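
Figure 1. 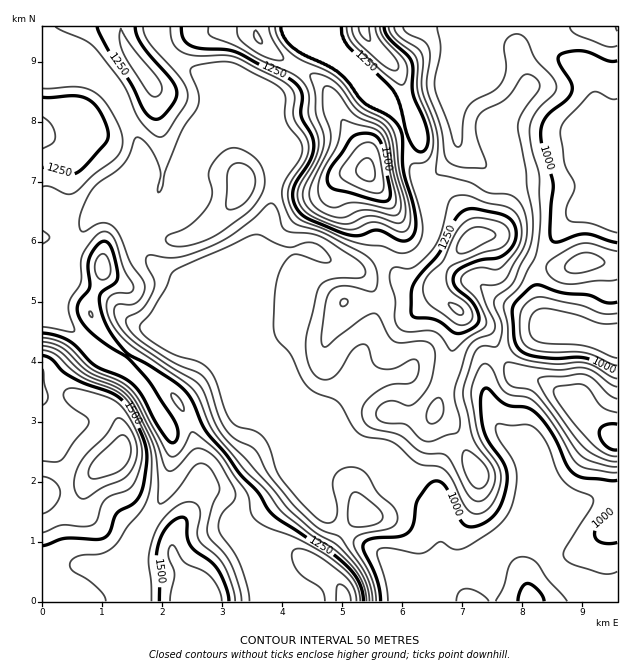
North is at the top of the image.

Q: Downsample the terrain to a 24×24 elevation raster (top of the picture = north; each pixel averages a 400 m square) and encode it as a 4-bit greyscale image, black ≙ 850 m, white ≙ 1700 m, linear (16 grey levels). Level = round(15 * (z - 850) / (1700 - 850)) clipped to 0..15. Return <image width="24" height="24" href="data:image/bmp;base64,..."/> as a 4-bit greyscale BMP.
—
<image width="24" height="24" href="data:image/bmp;base64,Qk2WAQAAAAAAAHYAAAAoAAAAGAAAABgAAAABAAQAAAAAACABAAATCwAAEwsAABAAAAAAAAAAAAAAABEREQAiIiIAMzMzAERERABVVVUAZmZmAHd3dwCIiIgAmZmZAKqqqgC7u7sAzMzMAN3d3QDu7u4A////ALuqvNyYiaYiIiIyEbuqvMuYmYQiIiIiIru6vLmIh1MiIiIiI93Lq7mHZEVDIzIiI93cqqmGQ0QzJEIiIt3uualkMzMzNVIiNM3uqIdTMzM0VTIjV8zdh3UzMzRWZSIkZ8zKeGQzM0RVZTNGdsqHdkMzNEREZTVVVKd3UzMzRVRVZkQiIWd1MzMzRWVmeGMQEWd1QzMzRWZniFMiI2aGUzMzREVnhmU0RGaGVUMzREVmeIZDRGVlVWVEVneHaJdCImZVVVZleqqnZ3ZCEWZVVVZles22VVVCEYd1VVVlWc2nVFVCEYh2ZlVVWLuXVFUyEYd2d1VVaah3REVCIWZmh1VVeYd3QzRDImZodmZoiHiXQzRDI2Z4ZoiZd3l1QzQzNA=="/>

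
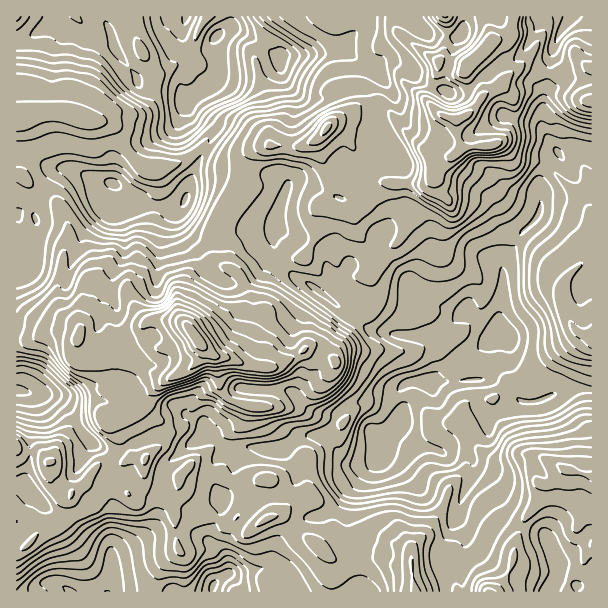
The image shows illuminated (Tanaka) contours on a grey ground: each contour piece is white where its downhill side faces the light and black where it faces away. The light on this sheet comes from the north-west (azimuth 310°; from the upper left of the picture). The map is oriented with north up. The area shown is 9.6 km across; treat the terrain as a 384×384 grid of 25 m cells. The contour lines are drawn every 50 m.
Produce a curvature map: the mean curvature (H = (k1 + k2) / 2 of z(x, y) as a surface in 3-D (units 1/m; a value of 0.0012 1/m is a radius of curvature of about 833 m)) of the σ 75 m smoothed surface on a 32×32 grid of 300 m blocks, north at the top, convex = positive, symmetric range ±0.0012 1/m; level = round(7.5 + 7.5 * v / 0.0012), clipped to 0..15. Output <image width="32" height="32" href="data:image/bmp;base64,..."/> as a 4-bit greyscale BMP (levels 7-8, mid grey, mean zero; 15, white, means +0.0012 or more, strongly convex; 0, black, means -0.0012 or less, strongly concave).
<image width="32" height="32" href="data:image/bmp;base64,Qk12AgAAAAAAAHYAAAAoAAAAIAAAACAAAAABAAQAAAAAAAACAAATCwAAEwsAABAAAAAAAAAAAAAAABEREQAiIiIAMzMzAERERABVVVUAZmZmAHd3dwCIiIgAmZmZAKqqqgC7u7sAzMzMAN3d3QDu7u4A////AEEnhIlaAVuWiXZqw2i3k4aVaYOJv2NHNZqHi6N1TKZK6ohRZ712p2nJZ4zFh26BeHzYQlOXar5niHiauDhpcZmTetnXp4WX2Giaumsqhtd3JMtnxplmdmfIJHcqh4Wahi2Ut1ltWH3WpGNGmrRzuMtv04evOZd0KNdlRnJGjN2qicMKRKM2ZVQlsmd4eiynhlOE/aioJIhnlfJim6dGZYtCM7Z6Akv/95U6dqW5tDE3MiaIWvcaABGvdjIzU2moQzOvqIV/nO/4b7aJhYqXhmfYu4dZV/t4mtzZu5x1ZHmsm45np3+1aHW6cxRmqTNVyqmrdKzfh3ipoyqYiThmZ9ZoeoXAioN7txOJpGd3dKq0Qomm1Yols1FYiZJ5mXOqp2TFuYdni4V8tlioapVEqop1t4i3eIZ3VpWIe3dkdnmIdLtBWDPKZ0eop0h1xmY1iGfXJkVQjYhIyXllO/iKZImpplJYgGm5dHeYuu5keCOnpSJlz+dplRJaaHCLcSx5aUiamKZ7a67dxHdy6f38YkSmWKmFA6Wste93SXWSnmNVqrur3FCLy6Zvt4Z//gUyjIiIq1dSMkZjdGmD8wuuc8+pqrULdnRKNbuXGxfFbUdVh3eDfHiFjRJIZlV/j0ajjjZVVLpJU5cleGiMlQj8VXpkWYa2cuEXm6l1qQkljUoH"/>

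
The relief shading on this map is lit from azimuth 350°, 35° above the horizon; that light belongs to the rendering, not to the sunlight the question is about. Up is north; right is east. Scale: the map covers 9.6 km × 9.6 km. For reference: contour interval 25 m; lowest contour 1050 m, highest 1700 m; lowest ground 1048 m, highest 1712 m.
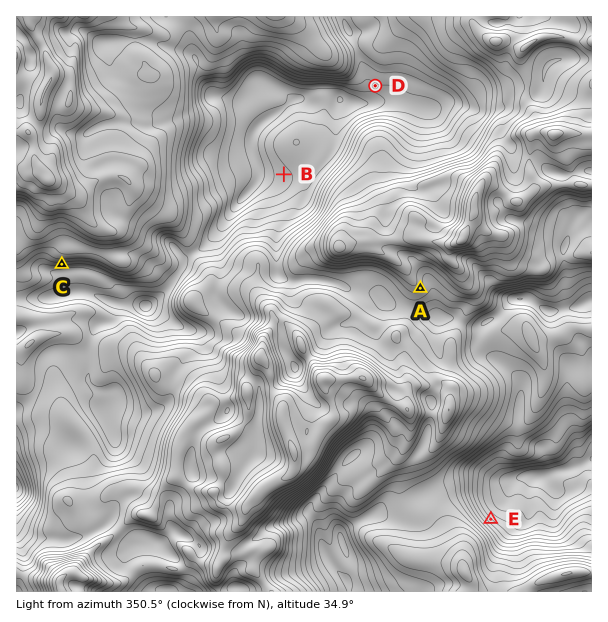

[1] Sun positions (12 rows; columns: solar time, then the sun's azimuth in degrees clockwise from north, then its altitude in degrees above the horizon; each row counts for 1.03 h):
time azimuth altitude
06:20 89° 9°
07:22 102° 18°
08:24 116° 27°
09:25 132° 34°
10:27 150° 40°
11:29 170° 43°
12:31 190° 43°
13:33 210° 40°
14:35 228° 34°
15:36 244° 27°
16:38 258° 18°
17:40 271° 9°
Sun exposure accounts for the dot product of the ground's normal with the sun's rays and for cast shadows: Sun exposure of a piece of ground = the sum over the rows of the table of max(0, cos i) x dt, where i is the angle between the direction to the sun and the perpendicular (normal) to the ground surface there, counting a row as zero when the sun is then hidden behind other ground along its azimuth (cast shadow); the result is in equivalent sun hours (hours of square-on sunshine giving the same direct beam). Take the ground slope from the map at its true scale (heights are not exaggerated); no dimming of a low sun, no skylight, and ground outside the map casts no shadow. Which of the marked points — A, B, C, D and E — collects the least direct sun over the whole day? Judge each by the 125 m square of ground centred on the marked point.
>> E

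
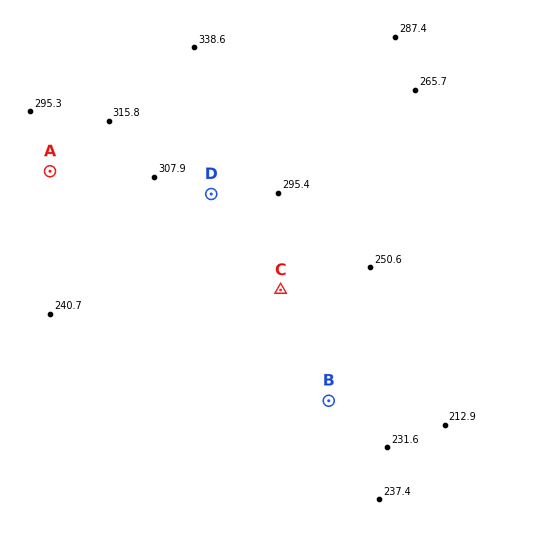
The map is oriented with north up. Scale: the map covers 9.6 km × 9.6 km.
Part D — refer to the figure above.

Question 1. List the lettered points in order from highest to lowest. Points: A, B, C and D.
D A C B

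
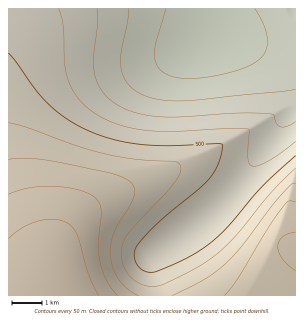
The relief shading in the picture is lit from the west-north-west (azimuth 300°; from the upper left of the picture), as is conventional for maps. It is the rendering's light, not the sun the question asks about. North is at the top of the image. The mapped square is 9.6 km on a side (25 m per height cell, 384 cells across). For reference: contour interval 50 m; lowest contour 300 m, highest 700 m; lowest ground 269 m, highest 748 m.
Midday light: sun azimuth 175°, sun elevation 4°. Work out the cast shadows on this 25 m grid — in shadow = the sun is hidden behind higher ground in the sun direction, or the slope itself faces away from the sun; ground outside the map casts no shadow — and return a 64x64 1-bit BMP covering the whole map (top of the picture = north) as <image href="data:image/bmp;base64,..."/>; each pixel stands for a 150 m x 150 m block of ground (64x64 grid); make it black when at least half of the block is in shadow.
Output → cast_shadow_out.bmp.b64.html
<image width="64" height="64" href="data:image/bmp;base64,Qk0+AgAAAAAAAD4AAAAoAAAAQAAAAEAAAAABAAEAAAAAAAACAAATCwAAEwsAAAIAAAAAAAAA////AAAAAAAAAAD//4AAAAAAAP//4AAAAAAA///wAAAAAAD///wAAAAAAP///gAAAAAA////AAAAAAB///+AAAAAAH///8AAAAAAP///8AAAAAAP///4AAAAAAH///wAAAAAAH///gAAAAAAP///AAAAAAAP///AAAAAAAf//+AAAAAAAf//8AAAAAAA///4AAAAAAA///gAAAAAAA///AAAAAAAA//8AAAAAAAB//wAAAAAAAD//wAAAAAAAH//AAAAAAAAP/8AAAAAAAAf/wAAAAAAAB//AAAAAAAAD/8AAH4AAAAP/wAB//gAAAf/AAH//8AAB/8AA////gAD/wAD////wAP/AAP////wAf8AA/////4B/wAD/////4H/AAP/////wP8AA//////w/wAD//////z/AAH//////38AAf///////wAA///////+AAD///////4AAH///////gAAf//////+AAA///////4AAB///////gAAD//////+AAAH//////wAAAH//////AAAAP////78AAAAP////HwAAAAP///4fAAAAAP///A4AAAAAP//wAAAAAAAP/+AAAAAAAAH/AAAAAAAAAAAAAAAAAAAAAAAAAAAAAAAAAAAAAAAAAAAAAAAAAAAAAAAAAAAAAAAAAAAAAAAAAAAAAAAAAAAAAAAAA=="/>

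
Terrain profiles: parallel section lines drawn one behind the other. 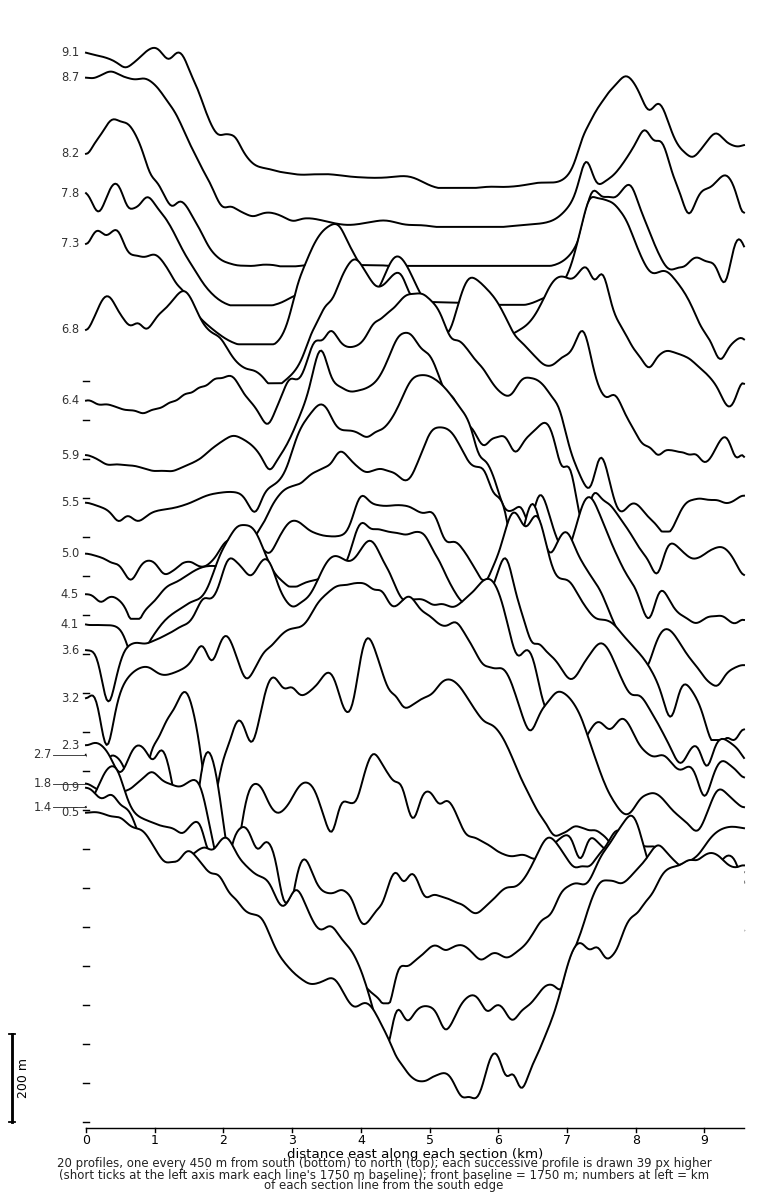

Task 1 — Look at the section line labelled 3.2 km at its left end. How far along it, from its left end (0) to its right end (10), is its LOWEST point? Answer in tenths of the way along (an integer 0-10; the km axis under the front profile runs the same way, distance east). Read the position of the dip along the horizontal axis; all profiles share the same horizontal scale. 9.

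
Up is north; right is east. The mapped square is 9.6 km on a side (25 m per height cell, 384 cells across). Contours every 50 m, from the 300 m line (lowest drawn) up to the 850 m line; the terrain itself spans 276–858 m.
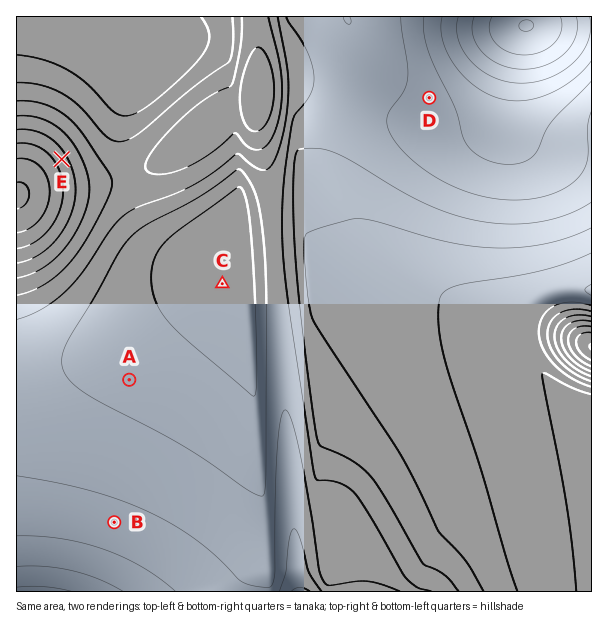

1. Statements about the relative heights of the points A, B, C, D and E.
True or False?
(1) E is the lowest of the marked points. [False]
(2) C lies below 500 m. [True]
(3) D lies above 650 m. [False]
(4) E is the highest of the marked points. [True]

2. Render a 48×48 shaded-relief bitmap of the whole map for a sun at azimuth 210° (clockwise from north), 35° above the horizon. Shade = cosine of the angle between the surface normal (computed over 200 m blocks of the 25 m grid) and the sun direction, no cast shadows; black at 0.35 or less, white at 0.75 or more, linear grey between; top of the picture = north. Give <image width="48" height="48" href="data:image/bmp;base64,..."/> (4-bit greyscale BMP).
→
<image width="48" height="48" href="data:image/bmp;base64,Qk32BAAAAAAAAHYAAAAoAAAAMAAAADAAAAABAAQAAAAAAIAEAAATCwAAEwsAABAAAAAAAAAAAAAAABEREQAiIiIAMzMzAERERABVVVUAZmZmAHd3dwCIiIgAmZmZAKqqqgC7u7sAzMzMAN3d3QDu7u4A////AERERERVVmZ3d3d5lRFWZUM0REVWZ3d4iFRERFVVZmZ3d3d5liN3dlREVVVWd3eIiFVVVVVmZmd3d3eKp0aZh2VVVVVmd3eIiGZmZmZmZ3d3d3eLp0eZhlVVVWZnd3iIiGZmZmZnd3d3d3ebp1iYdlVVZmd3d3iIiHdmZnd3d3d3d3ebp1iHZVVWZ3d3d4iIiHd3d3d3d3d3d3ebpld2VVVmd3d3d4iIiHd3d3d3d3d3d3ebllZlVVVmd3d3d4iIiHd3d3d3d3d3d3eblkVVRVZnd3d3eIiIiHd3d3d3d3d3d3eblURVVVZ3d3d3eIiIiHd3d3d3d3d3d3erlTRVVWZ3d3d3iIiIiHd3d3d3d3d3d3irhTRmZmd3d3d3iIiIiId3d3d3d3d3d3irhTVmZ3d3d3d4iIiIiIiHd3d3d3d3d3irhDV3d3d3d3eIiIiIiIiId3d3d3d3d3i7hDV3d3d3d3iIiIiIiIiIiHd3d3d3d3i6dDZ3d3d3eIiIiIiIiYiIiId3d3d3d3m6dDZ3d3d4iIiIiIiJz4iIiIh3d3d3d3m6czZ3d3iIiIiIiIiu/4iIiIiHd3d3d3m6czd3eIiIiIiIiInv/5iIiIiIh3d3d3m6Y0eIiIiIiIiIiIz//5mYiIiIiHd3d4q6Y0eIiIiIiIiIiJ3//ZmZiIiIiIiIiIq5Y0eIiIiIiIiIiKzKYqqZmIiIiIiIiIq5Y1eIiIiIiIiIiKqEALqpmYiIiIiIiIq5Y1iIiIiIiIiJmZhRALuqmYiIiIiIiIu5U1iIiIiIiJmZmZl0Ecu6mYiIiIiIiIu5U2iIiIiImZmqqqqYiMy6mYiIiIiIiJu5U2iIiIiZmqqqqqqqqsy6mYiIiIiIiJu4VHiIiJmaqqu7u7u7qsupmIiJmYiIiJy4VHiZmZmqq7u7u7u7u7upiIiZmZmYiJy4VHmZmZqru7u8y7u7u7qYd4iaqqqpmay4VYmZmqq7u8zMzLu7u6mHd3iau7uqqby4VYmZqqu7vMzMzLu7uoh2Vniau7u7qr24VZmaqru7zMzMu7u6qnZURWeKq7u7us24Vpmqq7u7zMu7u7qqqlVDNFaJqru7u97IVpqqq7u7u7u7uqqpmUMyI0V4maqqq97IV5qqu7u7u7qqqpmZiDIiIjVniJmaqt64V6qqq7uqqqqpmZmIhyIRIjRWd4iZmt63V6qqqqqqqpmZmZiIdyIRIjRWZ3iJms2mWKqqqpmZmZmZmZmIdyIiI0RWZmd4icyVR5mZmZmZmZqqqqmZiDIiM0VmZmZneLuER5mZiIiJmqq7u7uqmDMzRFZnd2ZmaKpzN4iIiIiJqrzMzMy6qURERVZ3d3ZmZ6ljJnd3eIiaq83d7dzLqlVVVmd4iId2Z5hSJnd3eImqvN3u7t3LqWZmZneIiZmIeKhSJWZ3eJmrzN3u7ty6mWZnd3iImZmZiblSJWZ3iJq7zN3d3cuph3d3d4iJmaqpm7lSNWZ4iaq7u8zMu6mHZnd3iIiZmaqqm8lSNmd4maqru7u7qph2VQ=="/>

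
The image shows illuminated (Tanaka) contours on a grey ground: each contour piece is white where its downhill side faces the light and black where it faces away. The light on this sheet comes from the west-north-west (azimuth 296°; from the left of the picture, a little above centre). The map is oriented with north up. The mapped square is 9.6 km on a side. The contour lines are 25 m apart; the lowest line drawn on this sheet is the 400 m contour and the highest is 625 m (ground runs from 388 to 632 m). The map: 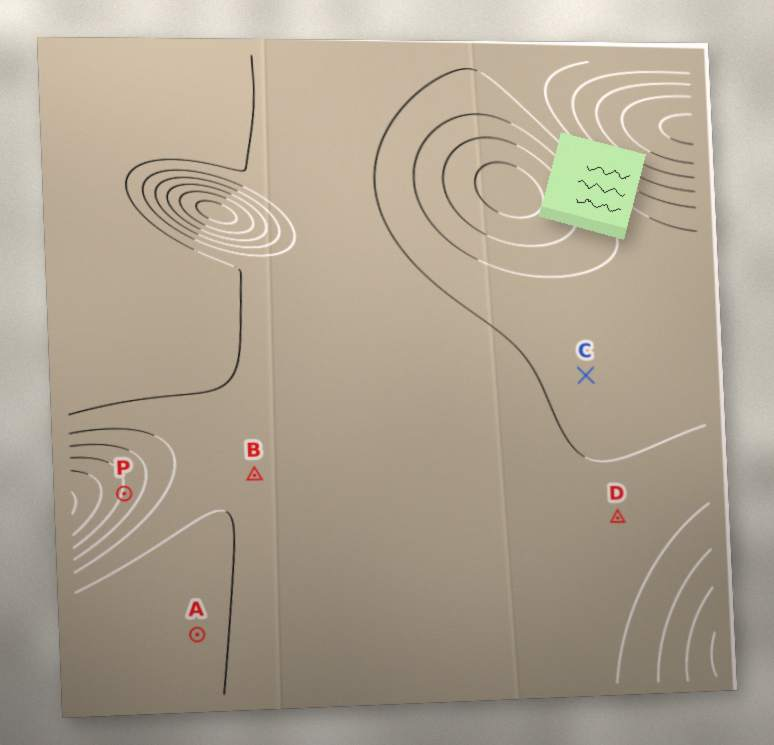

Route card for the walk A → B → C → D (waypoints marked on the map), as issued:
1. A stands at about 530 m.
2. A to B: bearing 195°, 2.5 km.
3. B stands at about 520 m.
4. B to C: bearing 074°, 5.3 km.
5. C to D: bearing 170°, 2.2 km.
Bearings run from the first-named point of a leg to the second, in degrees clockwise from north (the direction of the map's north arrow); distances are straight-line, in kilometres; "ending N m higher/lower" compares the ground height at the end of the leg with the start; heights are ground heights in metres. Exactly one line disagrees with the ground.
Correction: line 2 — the bearing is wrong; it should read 21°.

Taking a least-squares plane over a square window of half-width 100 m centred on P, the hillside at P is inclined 5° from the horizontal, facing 290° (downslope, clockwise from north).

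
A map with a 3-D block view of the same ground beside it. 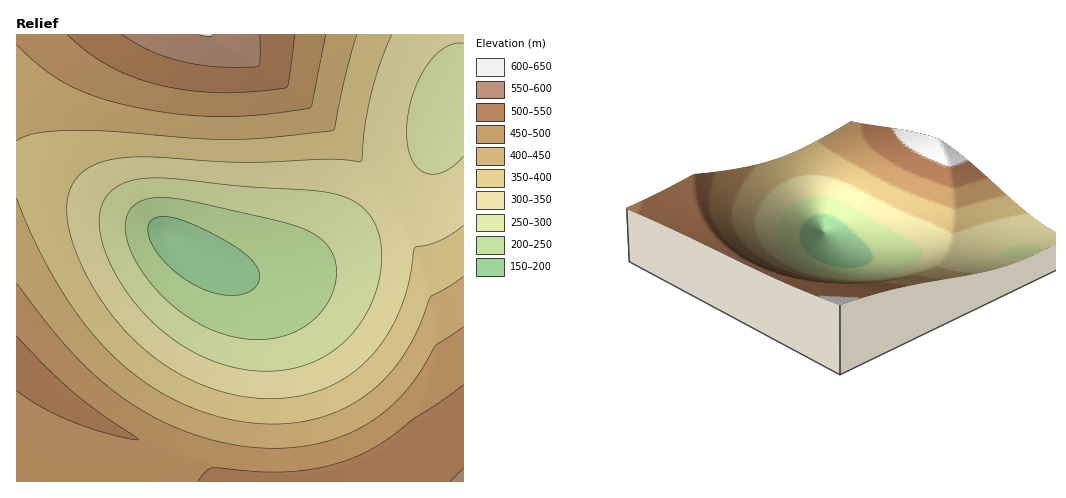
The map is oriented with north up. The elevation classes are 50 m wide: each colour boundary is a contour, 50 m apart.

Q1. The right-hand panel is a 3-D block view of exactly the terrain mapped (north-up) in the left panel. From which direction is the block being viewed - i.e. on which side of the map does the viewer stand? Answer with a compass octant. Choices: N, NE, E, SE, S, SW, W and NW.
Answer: SE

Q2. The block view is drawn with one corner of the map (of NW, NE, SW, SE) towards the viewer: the SE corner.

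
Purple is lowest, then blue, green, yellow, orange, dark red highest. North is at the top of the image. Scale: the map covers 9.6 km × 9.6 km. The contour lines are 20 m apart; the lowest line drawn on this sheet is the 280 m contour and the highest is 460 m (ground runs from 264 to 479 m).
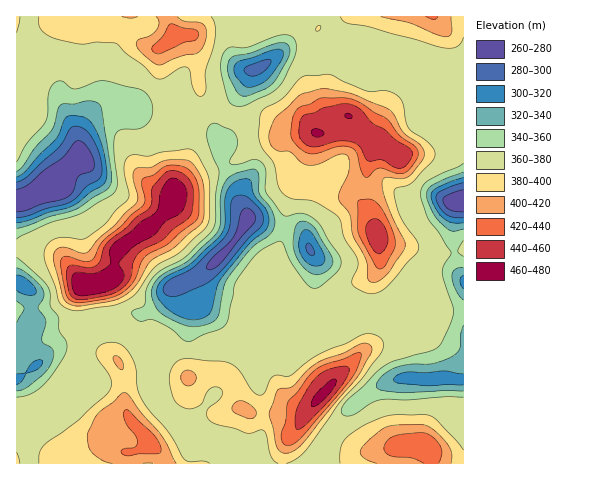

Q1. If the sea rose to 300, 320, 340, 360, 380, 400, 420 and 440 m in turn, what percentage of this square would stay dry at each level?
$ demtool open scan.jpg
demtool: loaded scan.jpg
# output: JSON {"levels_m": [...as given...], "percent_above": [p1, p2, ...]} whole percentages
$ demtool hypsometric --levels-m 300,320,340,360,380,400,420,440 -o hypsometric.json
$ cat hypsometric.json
{"levels_m": [300, 320, 340, 360, 380, 400, 420, 440], "percent_above": [96, 92, 86, 77, 36, 20, 11, 6]}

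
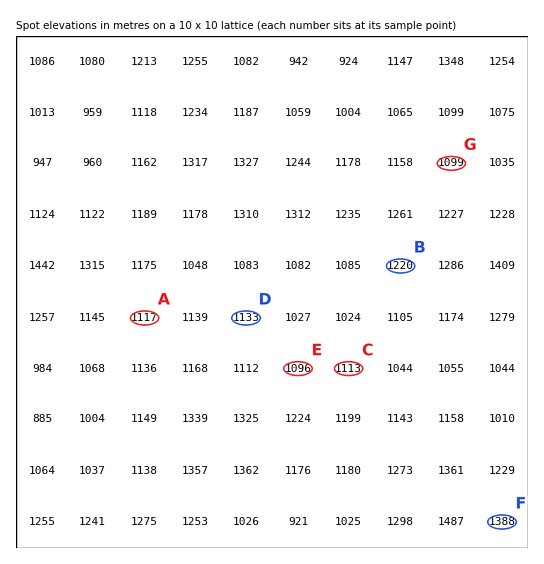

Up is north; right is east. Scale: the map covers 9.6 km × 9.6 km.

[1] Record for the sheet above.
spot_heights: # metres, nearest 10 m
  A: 1120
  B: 1220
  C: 1110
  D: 1130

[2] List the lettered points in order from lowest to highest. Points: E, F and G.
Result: E G F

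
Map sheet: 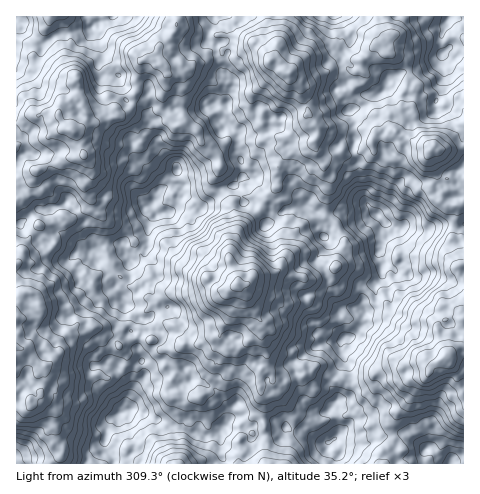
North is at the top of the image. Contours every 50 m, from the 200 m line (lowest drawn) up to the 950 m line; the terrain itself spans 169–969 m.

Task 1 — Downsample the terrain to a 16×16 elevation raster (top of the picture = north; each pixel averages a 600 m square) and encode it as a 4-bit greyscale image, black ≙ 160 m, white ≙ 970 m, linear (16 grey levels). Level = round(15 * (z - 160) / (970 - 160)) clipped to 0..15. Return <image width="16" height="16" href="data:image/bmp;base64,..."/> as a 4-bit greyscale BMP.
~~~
<image width="16" height="16" href="data:image/bmp;base64,Qk32AAAAAAAAAHYAAAAoAAAAEAAAABAAAAABAAQAAAAAAIAAAAATCwAAEwsAABAAAAAAAAAAAAAAABEREQAiIiIAMzMzAERERABVVVUAZmZmAHd3dwCIiIgAmZmZAKqqqgC7u7sAzMzMAN3d3QDu7u4A////AFdDV2VmQlZDmVI0VGVDRme6YzZmd1RombplVniIZGnMuYZnirlTR6y4dVacynQ1m5dUVr7qhkNZhkRGnLl2Mlh3ZTNYdlUhR4d2IjVmVSRoiadCRld3Z5iKuGZ1Z5iIqZupeGV4p3h3eZeJdoundmVXd6qHrKeHU0ZFeYeZdXdT"/>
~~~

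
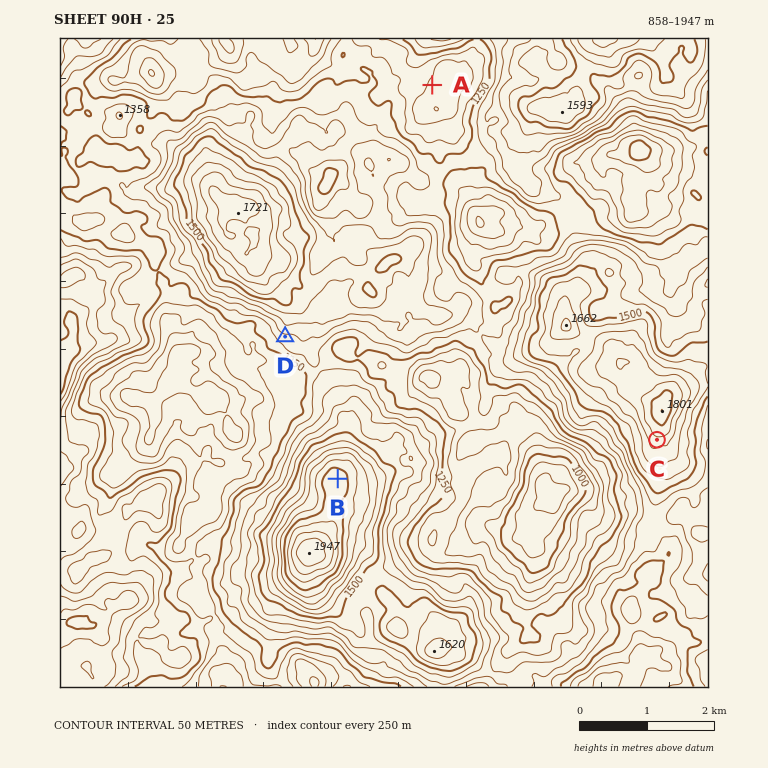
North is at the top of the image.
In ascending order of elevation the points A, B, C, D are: A D C B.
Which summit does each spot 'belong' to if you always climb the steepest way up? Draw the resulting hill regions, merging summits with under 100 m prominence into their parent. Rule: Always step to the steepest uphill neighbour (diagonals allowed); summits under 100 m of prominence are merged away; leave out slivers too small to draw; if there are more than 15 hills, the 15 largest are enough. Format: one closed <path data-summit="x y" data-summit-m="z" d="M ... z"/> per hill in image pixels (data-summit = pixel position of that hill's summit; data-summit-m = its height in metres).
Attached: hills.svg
<path data-summit="309 553" data-summit-m="1947" d="M251 346l-23 3-14 5-17-3-17 3-2 3 0 13-26 33 3 11 2-2 25 2 15-5 13-11 0 5-19 20-1 5 5 7 3 17 10 20 7 5-3 8 0 16-8 14-9-1-15 32 16 14 2 3-2 9 4 6 0 12-4 5 4 9 9 6 6 7-2 17 10 19 2 8-3 26 134 0-11-11 4 0 8-8 12-17-2-64 9-15 22-10 14-10 17-7 3-5 3 8 4 4 10 0 7-5 13-2 6-6 4-11 4-3 7 0 27 10 5 0 10 12 3 0 6-16 7-8 0-5 7-16 0-8-10-10 0-9-9-20 0-8-5-12-18-18-5 0-12-15-23-5-6-6 0-5-4-5-7-8-24 7-27-12-22-2-13-8-16 0-8-9-3 0-29 24-15 5-14 0-13-17-16 0-2-4 0-8z"/><path data-summit="238 213" data-summit-m="1721" d="M229 47l-6 10-27 14-7-2-10 3-27 3 6 13 0 9-7 18-10 14-4 27-7 6-5 0-11-9-2 1 3 4 0 3-8 19-2 13-12 14-1 13 7 1 9 10 8 3 9-1 11 8 20 6-2 17 10 24 9 10-2 29 7 18 0 10 12-4 24 3 14-5 23-3 3 3 0 8 2 4 16 0 13 17 14 0 15-5 18-17 11-7 3 0 8 9 16 0 13 8 22 2 27 12 24-7 4-4 5-12 7-7 5-13 8-8 5-2 6-22-14-21-3-13-9-14 0-10 9-17 1-8-8-14-5-13-12-10-3-12-12-14 1-20 11-10 0-9-4-6-4-5-8-1-4-4-8 0-12-12-12-6-8 0-14 10-13 0-6 3-11-7-8-7 2-14-20-11-8-11-19 22-5 0-11-6-7-13-12 5-9 7-8 0-11-10z"/><path data-summit="662 411" data-summit-m="1801" d="M635 201l-5 13-9 2-27-2-8 5-25 2-24 7-22-2-15 3-1 3 5 3 10 17 5 31-10 17-4 4-7 1-4 6-2 16 4 5 0 8-4 9-24 11-11 14 6 7 4 5 0 5 6 6 23 5 12 15 5 0 18 18 5 12 0 8 9 20 0 9 5 7 7 2 5-3 7 0 9 3 16 14 1 7 6 6 32 15 12 0 7-17 20-1 9-5 12 12 4 9 5 3 3 15 3 3 0-305-7-1-5 8-7 4-7 0-24-42-4-4-9-2z"/><path data-summit="60 365" data-summit-m="1545" d="M67 212l-7 1 0 361 17-3 12-10 14-4 8-5 19-2 10-10 18 9 21-2 16-33 9 1 3-3 5-11 0-16 3-8-7-5-10-20-3-17-5-7 1-5 19-20 0-5-13 11-15 5-7-2-18 0-2 2-3-6 2-9 12-12 5-10 7-7 0-25-7-18 2-29-9-10-10-24 2-17-20-6-11-8-7 1-7-1-12-12-20 0z"/><path data-summit="603 43" data-summit-m="1664" d="M708 38l-230 0-3 10-10 15-3 10-10 5 0 10-4 9-10 10 10 7 7 23 19 13 10 13-4 10-5 5-3 12 2 18 6 15 10 6 8 2 17-5 22 2 24-7 25-2 8-5 7 2 29-2 4-7 2-24-13-6-17-2-4-4 0-8 8-8 25-2 7-3 17 2 28-4 5-1 11-12 5-3z"/><path data-summit="615 678" data-summit-m="1666" d="M569 490l-7 0-7 4 0 8-7 16 0 5-7 8-7 17 0 19-5 11 0 16-5 15 4 27-21 15-3 36 11-6 5 0 4 2 1 4 183 0 0-132-3-4-3-15-5-3-4-9-12-12-9 5-20 1-7 17-17-1-23-14-4 0-6-6-1-7-11-11z"/><path data-summit="434 651" data-summit-m="1620" d="M490 525l-11 2-4 12-6 6-13 2-7 5-10 0-4-4-3-8-3 5-17 7-14 10-22 10-4 5-5 10 2 64-12 17-8 8-4 0 3 3 10 8 125 0 6-6 7-13 10-10 1-7 21-15-4-27 5-15 0-16 5-11 0-19-12-13-5 0z"/><path data-summit="76 622" data-summit-m="1519" d="M143 540l-3 0-10 10-19 2-8 5-14 4-12 10-17 4 0 112 97 0-1-21-8-9-5 0-2-3-4-8 2-7 8-6 6 0 12-6 7 0 12 6 15-6 7 0 6 5 3-3 0-12-6-7-9-6-4-9 4-5-4-30-16-13-22 2z"/><path data-summit="60 39" data-summit-m="1433" d="M143 38l-83 1 0 92 5-1 3-5-2-6 2-9 5-7 0-6 14-11 19-7 17 2 20-9 8-1-9-18z"/><path data-summit="442 39" data-summit-m="1366" d="M476 38l-91 0-1 8 14 10 0 7 5 8 9 5 8 0 7 3 7 7 12-15 6 6 10-4 3-10 10-15z"/>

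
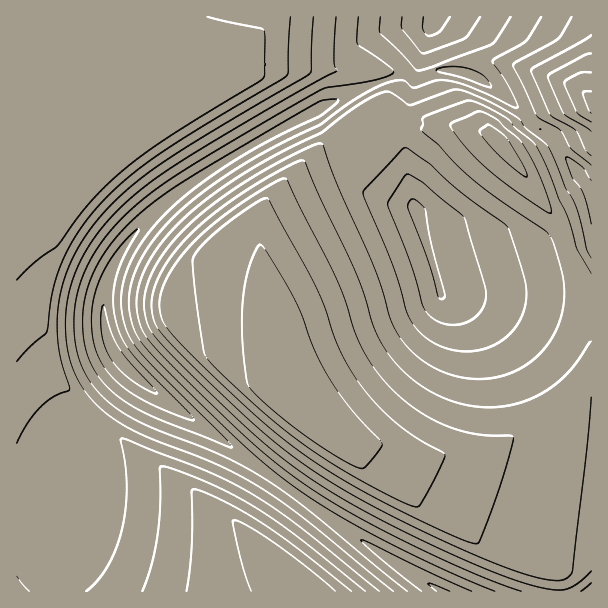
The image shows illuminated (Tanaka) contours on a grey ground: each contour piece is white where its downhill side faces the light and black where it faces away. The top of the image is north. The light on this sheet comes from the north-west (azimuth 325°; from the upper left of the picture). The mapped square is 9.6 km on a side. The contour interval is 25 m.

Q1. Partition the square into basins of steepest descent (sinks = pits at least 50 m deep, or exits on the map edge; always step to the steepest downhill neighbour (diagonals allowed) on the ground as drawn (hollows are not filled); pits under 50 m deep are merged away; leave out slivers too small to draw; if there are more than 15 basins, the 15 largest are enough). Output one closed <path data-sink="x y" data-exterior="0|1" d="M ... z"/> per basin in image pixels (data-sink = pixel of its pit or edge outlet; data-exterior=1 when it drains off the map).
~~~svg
<path data-sink="120 360" data-exterior="0" d="M320 67l-65 1-7 11-54 30-53 35-6 0-43-14-26-4-30-4-20 1 1 469 575-1-1-233-7 2-12 24-18 23-23 20-33 18-40 11-51-2-27-8-20-8-25-18-13-13-21-30-15-38-6-28-21-65-5-18 2-15 59-62 33-24 15-1 14 8 6 0 16-4 23 0 26-5-37-9-19 0-21 5 9-8 8-18 0-9-4-12-6-4-45 0z"/><path data-sink="416 209" data-exterior="0" d="M456 126l-18 0-16 4-23 0-16 4-6 0-14-8-15 1-33 24-35 35-26 30 0 12 5 18 21 65 6 28 10 29 16 25 23 27 25 18 29 12 27 6 52-2 30-9 21-11 18-12 17-15 18-23 12-24 8-3 0-67-16-29-14-31-42-63-26-33z"/><path data-sink="435 17" data-exterior="1" d="M591 16l-574 0-1 106 38 2 30 4 32 8 19 8 6 0 53-35 54-30 7-11 65-1 13 3 48 2 7 14 0 9-8 18-5 7 17-4 19 0 29 8 51 9 9 7 3 0 13-14 24-16 38-16 7 0 7 4z"/>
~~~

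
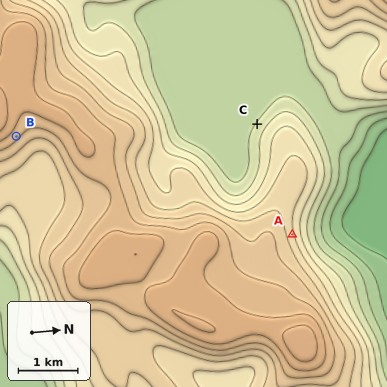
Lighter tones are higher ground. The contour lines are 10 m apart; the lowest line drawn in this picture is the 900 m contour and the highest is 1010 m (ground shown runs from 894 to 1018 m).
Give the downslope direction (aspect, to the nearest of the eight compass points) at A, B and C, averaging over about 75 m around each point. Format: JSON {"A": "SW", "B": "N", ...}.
{"A": "N", "B": "NE", "C": "SW"}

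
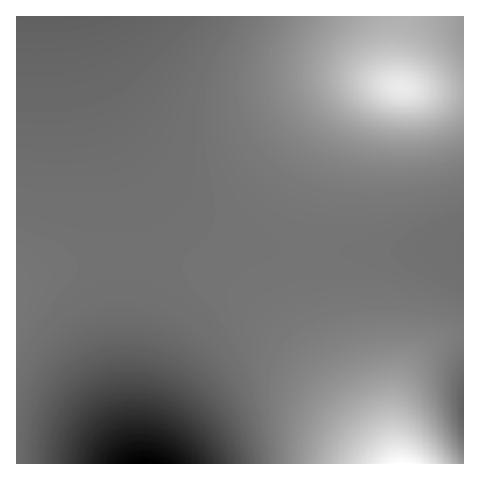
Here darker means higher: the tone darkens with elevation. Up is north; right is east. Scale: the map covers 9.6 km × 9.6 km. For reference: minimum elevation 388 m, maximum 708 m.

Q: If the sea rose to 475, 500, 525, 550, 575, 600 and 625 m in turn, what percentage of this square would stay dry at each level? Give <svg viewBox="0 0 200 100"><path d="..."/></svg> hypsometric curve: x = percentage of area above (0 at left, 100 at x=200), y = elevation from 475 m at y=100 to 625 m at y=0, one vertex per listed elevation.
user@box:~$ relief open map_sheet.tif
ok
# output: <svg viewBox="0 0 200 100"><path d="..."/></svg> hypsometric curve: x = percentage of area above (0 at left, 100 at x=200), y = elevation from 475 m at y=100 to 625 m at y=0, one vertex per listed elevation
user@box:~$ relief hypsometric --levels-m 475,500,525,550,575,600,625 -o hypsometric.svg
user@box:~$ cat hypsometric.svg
<svg viewBox="0 0 200 100"><path d="M189 100l-10-17-12-16-22-17-108-17-23-16-6-17"/></svg>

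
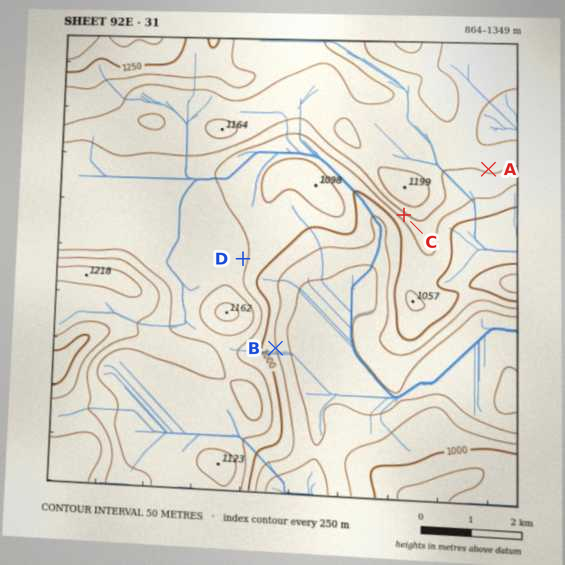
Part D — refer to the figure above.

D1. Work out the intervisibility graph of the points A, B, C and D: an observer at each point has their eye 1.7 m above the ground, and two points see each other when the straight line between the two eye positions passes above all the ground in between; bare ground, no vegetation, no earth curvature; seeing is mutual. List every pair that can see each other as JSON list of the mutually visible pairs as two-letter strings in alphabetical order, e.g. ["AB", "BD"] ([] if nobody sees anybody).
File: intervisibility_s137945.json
["BC", "CD"]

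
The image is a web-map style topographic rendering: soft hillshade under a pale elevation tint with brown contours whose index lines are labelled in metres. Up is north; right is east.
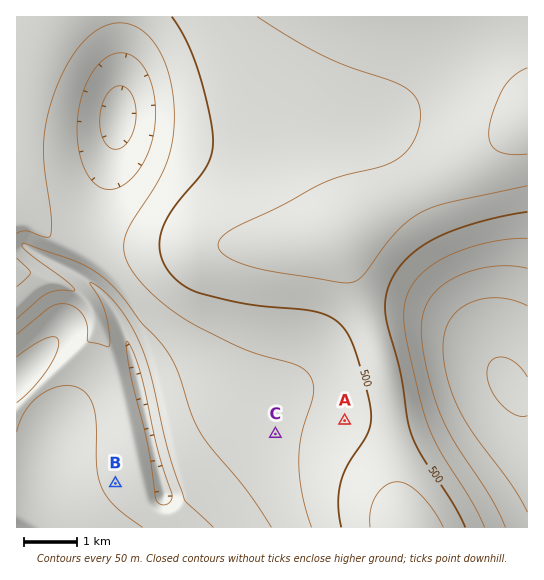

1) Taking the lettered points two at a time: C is lower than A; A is higher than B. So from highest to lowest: A C B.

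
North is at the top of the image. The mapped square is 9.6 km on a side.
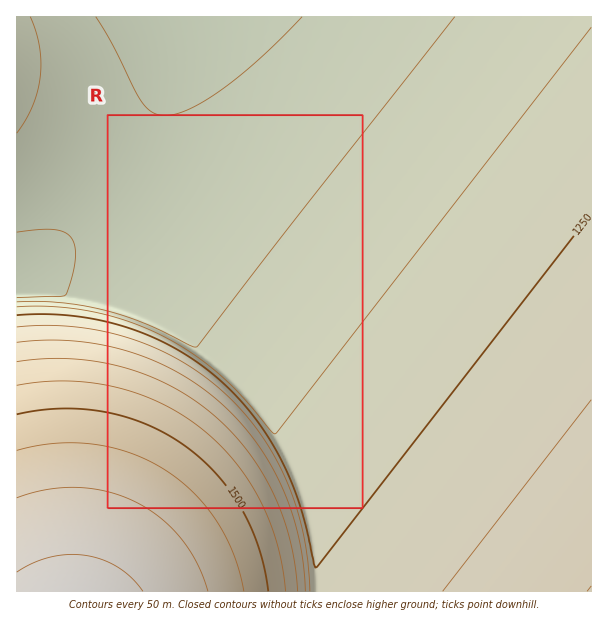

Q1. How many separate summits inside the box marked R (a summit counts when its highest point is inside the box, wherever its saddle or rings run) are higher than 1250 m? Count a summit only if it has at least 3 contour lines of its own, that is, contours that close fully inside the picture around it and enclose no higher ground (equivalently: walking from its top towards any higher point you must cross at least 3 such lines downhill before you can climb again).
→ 0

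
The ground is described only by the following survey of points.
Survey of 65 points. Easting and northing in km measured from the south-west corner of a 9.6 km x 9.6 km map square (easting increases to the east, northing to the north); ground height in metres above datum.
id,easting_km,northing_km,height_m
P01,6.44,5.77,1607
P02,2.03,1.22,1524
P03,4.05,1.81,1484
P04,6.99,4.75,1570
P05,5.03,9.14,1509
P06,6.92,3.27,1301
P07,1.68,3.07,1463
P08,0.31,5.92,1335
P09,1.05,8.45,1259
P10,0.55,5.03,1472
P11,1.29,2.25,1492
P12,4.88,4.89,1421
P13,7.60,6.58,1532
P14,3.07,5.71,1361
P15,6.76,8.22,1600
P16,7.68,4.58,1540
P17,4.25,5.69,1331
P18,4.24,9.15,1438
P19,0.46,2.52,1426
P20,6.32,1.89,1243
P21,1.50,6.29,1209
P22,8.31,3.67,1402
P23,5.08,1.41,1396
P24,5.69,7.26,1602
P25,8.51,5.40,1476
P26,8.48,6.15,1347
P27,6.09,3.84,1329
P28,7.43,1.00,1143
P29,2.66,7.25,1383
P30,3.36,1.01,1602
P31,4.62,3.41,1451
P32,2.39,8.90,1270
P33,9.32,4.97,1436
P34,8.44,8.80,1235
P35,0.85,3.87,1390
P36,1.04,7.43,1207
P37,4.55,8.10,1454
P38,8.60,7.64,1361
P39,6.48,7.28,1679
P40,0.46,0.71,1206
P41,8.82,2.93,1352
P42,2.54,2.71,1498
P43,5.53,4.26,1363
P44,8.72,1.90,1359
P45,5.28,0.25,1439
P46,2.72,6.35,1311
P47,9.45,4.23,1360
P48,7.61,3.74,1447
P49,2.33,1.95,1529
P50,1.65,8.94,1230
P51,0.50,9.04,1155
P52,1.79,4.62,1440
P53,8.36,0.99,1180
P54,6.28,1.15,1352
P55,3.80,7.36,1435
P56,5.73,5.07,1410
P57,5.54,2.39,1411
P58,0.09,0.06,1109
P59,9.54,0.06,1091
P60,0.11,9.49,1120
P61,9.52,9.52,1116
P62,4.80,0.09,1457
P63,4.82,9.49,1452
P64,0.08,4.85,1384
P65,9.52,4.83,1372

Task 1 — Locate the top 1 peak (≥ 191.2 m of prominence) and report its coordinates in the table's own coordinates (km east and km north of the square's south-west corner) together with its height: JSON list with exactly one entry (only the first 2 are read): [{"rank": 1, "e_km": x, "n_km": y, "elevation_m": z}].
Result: [{"rank": 1, "e_km": 6.61, "n_km": 7.19, "elevation_m": 1697}]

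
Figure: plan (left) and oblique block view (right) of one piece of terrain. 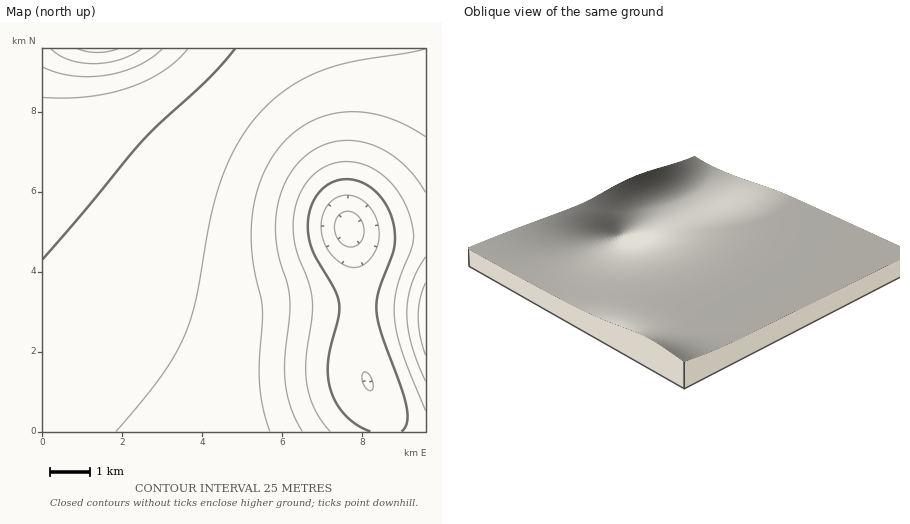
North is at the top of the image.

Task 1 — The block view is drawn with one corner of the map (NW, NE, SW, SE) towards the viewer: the NW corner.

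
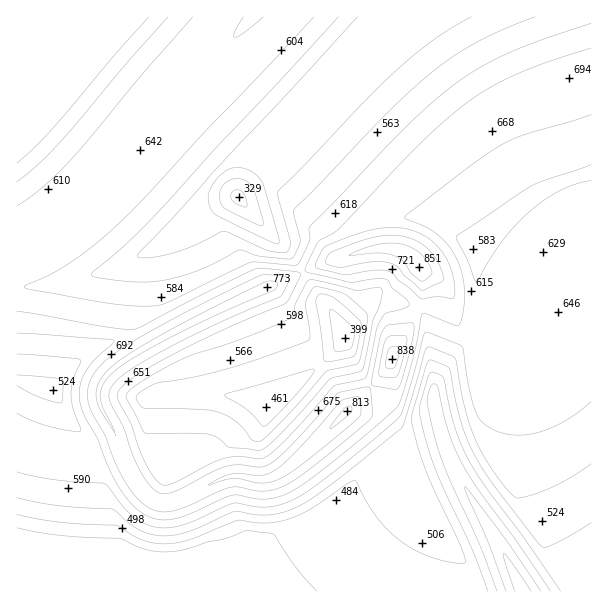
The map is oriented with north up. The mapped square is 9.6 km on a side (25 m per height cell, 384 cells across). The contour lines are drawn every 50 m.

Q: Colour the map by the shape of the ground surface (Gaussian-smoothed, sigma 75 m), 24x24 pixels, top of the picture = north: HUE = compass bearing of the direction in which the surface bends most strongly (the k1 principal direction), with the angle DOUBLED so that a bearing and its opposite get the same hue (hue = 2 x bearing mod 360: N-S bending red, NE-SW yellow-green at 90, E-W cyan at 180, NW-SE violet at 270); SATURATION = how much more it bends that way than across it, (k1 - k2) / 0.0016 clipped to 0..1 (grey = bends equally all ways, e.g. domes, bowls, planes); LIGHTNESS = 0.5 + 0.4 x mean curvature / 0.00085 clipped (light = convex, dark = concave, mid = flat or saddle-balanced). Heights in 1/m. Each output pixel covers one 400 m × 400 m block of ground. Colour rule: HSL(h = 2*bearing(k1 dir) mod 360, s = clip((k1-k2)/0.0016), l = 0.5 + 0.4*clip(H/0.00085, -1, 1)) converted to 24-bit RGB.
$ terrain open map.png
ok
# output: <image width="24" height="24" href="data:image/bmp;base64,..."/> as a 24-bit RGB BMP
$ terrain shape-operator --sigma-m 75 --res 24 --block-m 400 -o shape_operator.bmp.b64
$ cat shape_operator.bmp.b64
<image width="24" height="24" href="data:image/bmp;base64,Qk32BgAAAAAAADYAAAAoAAAAGAAAABgAAAABABgAAAAAAMAGAAATCwAAEwsAAAAAAAAAAAAAf3+Af3+Af3+Af3+Af3+Af3+Af36Af3+Af36Af36AgH6AgX6BgX6AgX6Agn5/gn5/gn5+gn9+hKB9j9KGUwpbeTeAlt6Kfoh8gH58gX1xgn5mgoBff1JEhlwic4UiS30tbYFce4B6gH6AgH6AgX6BgX6Agn6Agn5/gn5/hIF+kdyOmGeQLwAzg7J6icN/foF9hWhBinlKjYRTjYNViDN2sY94oKl7aZNiNoQ1Zmcnc4UiRoAtbIJtgX6Bgn6Bgn6Ag35/gLN/hMeEVARSgT6Ak9+JgYl9f4F+g4yWgYiXgISXb1qci0Wisuvs28r9toW/a2N+ck2Fnql8aKJgH341UoJmgn6Bgn6Bhoh/kOCNiEiDSQFFgb5+grt/goJ/gIJ+gYyXgIeYf4OYYTCUgeGRXf+nGzJt9Jr+6r3/nq3/4c39uIixeoiAKHpNS4Fmgn6Bjr+BgrZ3MgA0lmOOkd2PhYZ/g4N/gYJ/fo2YfoeYeXuZYiGJ1//MZyN4WI6IKYcrQbAvaLOVdy2q/8zvyoStfIOCK3pUTINqp96Jc0GBTwVgmc+OhqWAhIKAg4KAgoOAe46ZeoaZjTCHh8UuwPmpPCeKfX+Yg4eXfpl4UYw+JEVkjHiH/8jmz4are4OIKItWbthWLQRMglWXrtuUhoKAhYGAhIKAg4KAd5CZb0+XmRqc1v/McqFWNSx2epJqd5NylpJ9l21WEUE5WX9sinqF/M/jnIDm43elI7RHEAAznqt/q8WGhoCAhoGBhYKBhIKBfFYyTxpJS4K5/+LKbD0cI0cYY3wueYA3g3o3hGxPZIFiDl8sSoxhjMeC/yis/71KkLdqAAkzq8iAnKSAhoGBhoGBhoKBhYKBgHp1coF+EHxE381U/8z1sHCyPH5OV4RdfYN+foKAfoKBdIN9ALo0L41kdg16/+DMd2CpAgBDL+JAj4+AhoGChoGBhoGBhYKBfYGTfIahdZC1GsV2H7ha+rD/+LL9TKR5P4A9ZoRjfIJ/fJOBfsiDBhAtOWp39v7N/2q/JxeFOtVzd4CGhYGChoGBhoGBhoGBhpHAfouzfIWgfH+RcYSGNnxUnGO9+cn/8av9W6pGTYA7R9hEjk1tUw1VA6tXvOdF+wAeUEaVW99vUWKGhYGChoGBhoGBhoGBfIVBc4NGcoJceoB3fHuAdHuAQn1PSIJLq3e388H/6c/8e2/bLQYbXoI1L7IedmsRzF8TPeBkXNihPUCFhIGBhYKBhoGBhoGBk32UlHxxgZBSWIM2Q3s0ZX9qfHmAY39jRn09Prc9fcOR/xj47JT/2dP4gWqxLF+Gzf7joczkZUOlXEqFg4KBhYKBhoKBhoGBk32YmH6Vl3+RloCOk4twL34vO3pId3l/eqKJa8N/TREcSR8UPtY8e2LYxaH+ydP/o+Dbr1yAeiBZW35zgIN/hIKBhYKBhoGBmHiYmHySmH6Pl3+Nl3+LlX+ISYddL4pEU9JpeS1dbRlNe72Wb6d6eYNdsKwsdIgUgmUXgDopgnF0cIJ4XIRrf4N9hIKAhYKAmHeTmHqOmHyMmH2Kl36Jl36Iln6HYbRITGYcJwwibrWJfLKSfn5/fX9/in2ExYGkjnyGfYCAfYCAfoB/dYB4W4JgdoRvhIN+lXWLmHqLmHyJmH2ImH2Il36Hl32Ho3uCkkCsJI3JTMeDa4F0fn9+fX9/fYB/in2ExIGlkHyJfYB/fn9/f31/f3p+coJrcIVfPn5ZlHaFl3uHmHyHmH2HmH2Hl32Gl3yGmHqOPYt3a4J5XoJuaYF1fYB/fYB/fYF/iX2DwoGolnyOfX5+fnx+f31/gH9/goJ/aYJ2P4BklHqEl32GmH2GmH2GmH2Hl3yHl3yIknmEO4BjcIF7X4JwaYJ1fYB/fYF/fYF+hn1+u4CrqXujf3yAfn5/f4B+gYJ/f4B/Y4J2RYRtlX2Fl36Gl36HmH2ImH2Il32Jln6IknWCO39kdYF8YIJwaIN0fYF+fYJ+fIJ+fYR+pn+ktYC/mnyohH6IgYJ+f4CAf4B/WIJzT4h0ln6Hl36Il36JmH2Jl32Il32Iln6IkW+MPH9meYB+YoJwZINwfIJ+fYN+fIR9fYR8gIV+k36eooC4pIG7f4CAf4CAf4B/TYJuWox4ln6Il32Il32ImH2Il32Il32Hln2HaI+BQYBofIB+aIJxXYRneoN7fYR9foN9foN9f4J9gIF9hH6Cf4CAf4CAf4CAfoB/RoFnX414l32Hl32Hl32Hl32Hl32Hl32Hln2HXox7SIFrfYB/coF1WYRcbIVqfYN8f4J9f4F9f4F9gH99"/>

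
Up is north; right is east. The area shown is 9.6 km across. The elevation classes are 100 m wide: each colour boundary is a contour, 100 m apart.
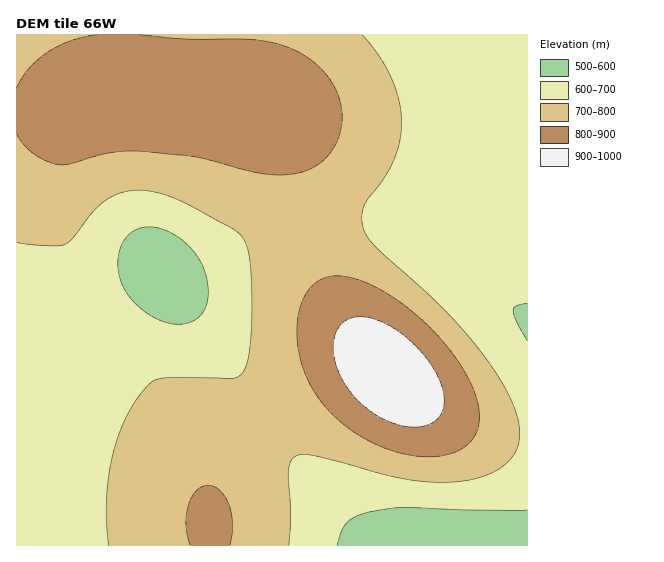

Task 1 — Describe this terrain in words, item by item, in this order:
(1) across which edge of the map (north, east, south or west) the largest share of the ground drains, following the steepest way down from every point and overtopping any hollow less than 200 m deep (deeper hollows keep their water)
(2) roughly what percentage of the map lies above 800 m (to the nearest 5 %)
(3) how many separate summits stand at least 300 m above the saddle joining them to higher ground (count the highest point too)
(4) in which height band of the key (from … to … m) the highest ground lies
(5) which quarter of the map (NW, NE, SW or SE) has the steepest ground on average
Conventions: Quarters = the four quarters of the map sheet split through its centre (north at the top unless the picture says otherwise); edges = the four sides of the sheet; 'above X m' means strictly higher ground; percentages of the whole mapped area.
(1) Most of the ground drains across the western edge.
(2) Roughly 25 % of the ground is higher than 800 m.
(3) There is 1 summit with 300 m or more of prominence.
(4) Between 900 and 1000 m: that is the band holding the highest ground.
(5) The south-east quarter is the steepest part of the map.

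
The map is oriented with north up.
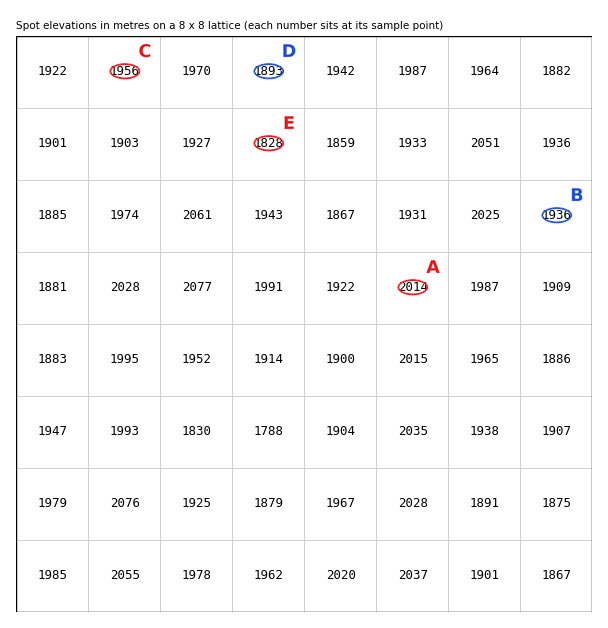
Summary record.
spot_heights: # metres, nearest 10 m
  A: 2010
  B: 1940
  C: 1960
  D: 1890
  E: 1830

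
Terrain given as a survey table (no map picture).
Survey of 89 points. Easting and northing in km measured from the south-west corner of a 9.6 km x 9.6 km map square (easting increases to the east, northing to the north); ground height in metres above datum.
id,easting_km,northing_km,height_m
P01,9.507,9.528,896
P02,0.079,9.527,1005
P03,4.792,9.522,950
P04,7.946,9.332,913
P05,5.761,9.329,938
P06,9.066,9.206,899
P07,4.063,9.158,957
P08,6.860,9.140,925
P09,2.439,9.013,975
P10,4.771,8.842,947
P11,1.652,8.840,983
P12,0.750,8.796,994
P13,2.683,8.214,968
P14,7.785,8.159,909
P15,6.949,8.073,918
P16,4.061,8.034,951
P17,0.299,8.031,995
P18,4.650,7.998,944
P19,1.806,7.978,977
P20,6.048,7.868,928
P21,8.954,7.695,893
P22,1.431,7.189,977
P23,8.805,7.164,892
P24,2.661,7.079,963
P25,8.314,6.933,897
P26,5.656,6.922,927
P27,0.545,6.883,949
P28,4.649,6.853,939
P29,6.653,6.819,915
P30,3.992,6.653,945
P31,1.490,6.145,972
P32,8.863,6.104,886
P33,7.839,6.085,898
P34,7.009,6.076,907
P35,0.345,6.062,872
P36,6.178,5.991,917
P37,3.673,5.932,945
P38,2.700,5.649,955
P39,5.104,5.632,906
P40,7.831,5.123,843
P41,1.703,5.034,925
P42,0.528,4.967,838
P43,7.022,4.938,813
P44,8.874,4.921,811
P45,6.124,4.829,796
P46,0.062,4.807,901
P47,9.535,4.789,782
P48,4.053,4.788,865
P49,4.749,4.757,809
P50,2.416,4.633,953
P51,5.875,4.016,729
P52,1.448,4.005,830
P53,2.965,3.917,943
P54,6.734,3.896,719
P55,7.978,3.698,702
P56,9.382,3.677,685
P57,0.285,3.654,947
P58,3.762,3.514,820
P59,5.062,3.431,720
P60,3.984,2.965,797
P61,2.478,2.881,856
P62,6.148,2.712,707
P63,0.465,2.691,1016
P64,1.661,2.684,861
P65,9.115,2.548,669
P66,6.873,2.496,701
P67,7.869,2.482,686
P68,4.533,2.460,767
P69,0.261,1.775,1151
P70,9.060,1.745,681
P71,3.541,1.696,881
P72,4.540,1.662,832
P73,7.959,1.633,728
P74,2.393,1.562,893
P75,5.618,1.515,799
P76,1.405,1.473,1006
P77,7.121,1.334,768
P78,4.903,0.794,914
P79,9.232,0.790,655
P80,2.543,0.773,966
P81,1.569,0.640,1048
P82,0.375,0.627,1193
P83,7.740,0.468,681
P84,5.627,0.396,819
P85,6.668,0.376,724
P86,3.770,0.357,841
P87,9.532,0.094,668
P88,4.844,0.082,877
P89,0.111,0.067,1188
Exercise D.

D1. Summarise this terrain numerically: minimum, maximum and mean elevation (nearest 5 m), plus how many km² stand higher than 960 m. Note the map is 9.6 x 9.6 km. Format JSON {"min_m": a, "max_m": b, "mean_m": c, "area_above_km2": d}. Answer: {"min_m": 650, "max_m": 1195, "mean_m": 875, "area_above_km2": 16.7}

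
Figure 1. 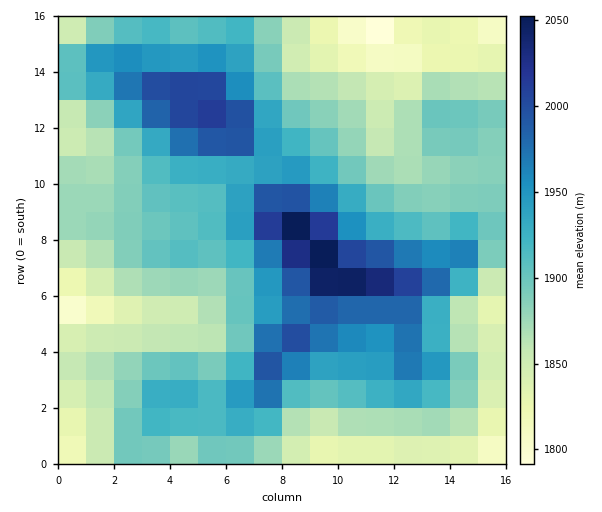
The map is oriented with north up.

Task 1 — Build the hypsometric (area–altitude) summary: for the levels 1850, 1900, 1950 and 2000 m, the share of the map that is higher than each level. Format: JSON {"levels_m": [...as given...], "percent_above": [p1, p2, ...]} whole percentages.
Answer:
{"levels_m": [1850, 1900, 1950, 2000], "percent_above": [82, 48, 21, 7]}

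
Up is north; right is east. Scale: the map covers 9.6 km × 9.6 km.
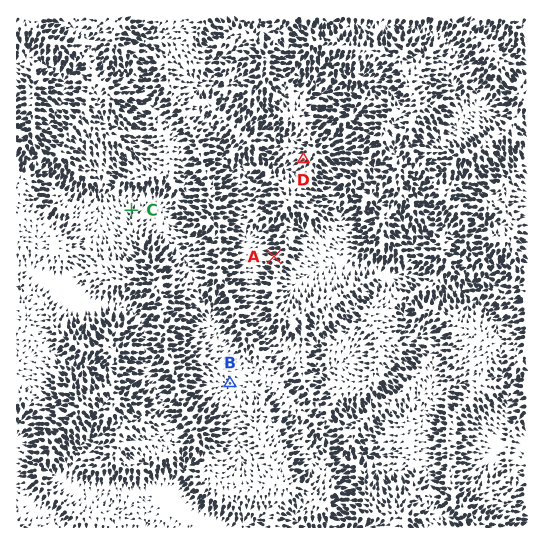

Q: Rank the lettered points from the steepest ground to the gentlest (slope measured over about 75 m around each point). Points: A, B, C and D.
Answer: A D C B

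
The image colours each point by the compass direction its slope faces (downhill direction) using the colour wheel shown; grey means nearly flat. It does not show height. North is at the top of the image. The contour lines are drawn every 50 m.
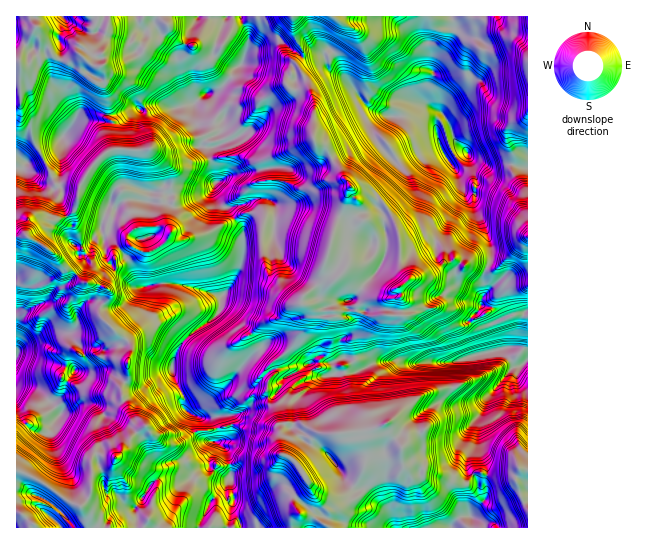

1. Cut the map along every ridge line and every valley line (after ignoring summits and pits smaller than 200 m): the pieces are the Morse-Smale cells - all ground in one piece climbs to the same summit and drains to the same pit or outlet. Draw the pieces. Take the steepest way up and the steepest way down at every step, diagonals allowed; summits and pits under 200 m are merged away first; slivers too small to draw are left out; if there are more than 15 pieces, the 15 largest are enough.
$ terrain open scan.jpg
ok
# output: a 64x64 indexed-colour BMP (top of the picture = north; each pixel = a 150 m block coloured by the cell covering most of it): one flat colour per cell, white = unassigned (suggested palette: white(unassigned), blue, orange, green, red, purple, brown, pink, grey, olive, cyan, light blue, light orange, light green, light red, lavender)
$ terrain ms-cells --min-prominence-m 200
<image width="64" height="64" href="data:image/bmp;base64,Qk12CAAAAAAAAHYAAAAoAAAAQAAAAEAAAAABAAQAAAAAAAAIAAATCwAAEwsAABAAAAAAAAAA////ALR3HwAOf/8ALKAsACgn1gC9Z5QAS1aMAMJ34wB/f38AIr28AM++FwDox64AeLv/AIrfmACWmP8A1bDFAAAAAAAAAAAAAAAAAAAAAAAAARERERERERERERzMzMzMAAAAAAAAAAAAAAAAAAAAAAABEREREREREREREczMzMwAAAAAAAAAAAAAAAAAAAAAAAEREREREREREREREczMzAAAAGZgAAAAAAAAAAAAAAAAARERERERERERERERzMzMAAAGZmAAAAAAAAAAAAAAAAAAERERERERERERERHMzMwAAGZmYAAAAAAAAAAAAAAAAAABEREREREREREREczMzABmZmZgAAAAAAAAAAAAAAAAABEREREREREREREczMzMZmZmZmAAAAAAAAAAAAAAAAABEREREREREREREczMzMxmZmZmYAAAAAAAAAAAAAAAAAERERERERERERERzMzMzGZmZmZmZmAAAAAAAAAAAAABEREREREREREREREczMzMZmZmZmZmZgAAAAAAAAAAAAERERERERERERERERzMzMxmZmZmZmZmYAmZmQAAAAAA0REREREREREREREREczMzGZmZmZmZmZmmZmZmZAADd3RERERERERERERERERzMzMZmZmZmZmZmmZmZmZkA3d3dERERERERERERERERHMzMxmZmZmZmZmmZmZmd3d3d3dEREREREREREREREREczMzGZmZmZmZmaZmZmd3d3d3d0RERERERERERERERERHMzMZma7ZmZmaZmZmZ3d3d3d0REREREREREREREREREczMxmu7tmZmZpmZmZ3d3d0A3RERERERERERERERERERHMzLu7u7ZmZmaZmZnd3d3QAA0RERERERERERERERERERzMu7u7tmZmZpmZmd3d3d0AABEREREREREREREREREREcy7u7u7ZmZmmZmZ3d3d3dAAREQRERERERERERERERERDLu7u7tmZmaZmZnd3d3d0AAERERERERERERERERBERAAu7u7u2ZmZpmZmd3d3d3dAABEREREREREREREREQAAAC7u7u2ZmZmmZmZnd3d3dAAAARERERERERERERERAAAALu7u7ZmZmmZmZmZ3d3d0AAAAEREREREREREREREAAAAu7u7u2ZmmZmZmZmZ3d0AAAAAREREREREREREREAAAAC7u7u7ZmmZmZmZmZmd0AAAAABEREREREREREREQAAAALu7u7tmaZmZmZmZmZkAAAAAAEREREREREREREREAAAAu7u7u7uzM5mZmZmZmQAAAAACREREREREREREREQAAAC7u7u7u7szOZmZmZkzAAAAACIkREREREREREREREAAALu7u7u7MzMzMzMzMzMwAAACIiJEREREREREREREQAAAu7u7uwMzMzMzMzMzMzAAACIiIiRERERERURERERAAAC7u7sAADMzMzMzMzMzMwACIiIiJERERERVVVREREAAALu7sAADMzMzMzMzMzMzAAIiIiIkRERERFVVVVVVUAAAu7sAADMzMzMzMzMzMzMAAiIiIiREREREVVVVVVVQAAC7sAAAMzMzMzMzMzMzMwACIiIiJERERERVVVVVVVAAAAAAAAAzMzMzMzqqozMzAAIiIiIiRERERFVVVVVVUAAAADAAADMzMzMzOqqqozMAAiIiIiJEREREVVVVVVVQAAAAAzADMzMzMzM6qqqqoAACIiIiIkREREVVVVVVVQAAAAAAMzMzMzMzMzqqqqqiIiIiIiIiJERERVVVVVVQAAAAAAADMzMzMzMzM6qqqiIiIiIiIiIkRERVVVVVVVAAAAAAAAMzMzMzMzMzqqqiIiIiIiIiIiRUVVVVVVVVAAAAAAAAAzMzMzMzMzqqqqIiIiIiIiIiIlVVVVVVVVUAAAAAAAADMzMzMzMzM6qqoiIiIiIiIiIlVVVVVVVVUAAAAAAAADMzMzMzMzM6qqqiIiIiIiIiIiVVVVVVVVVQAAAAAP/wMzMzMzMzMzqqqiIiIiIiIiIiVVVVVVVVVQAAB3B3//7jMzMzMzMzqqqqIiIiIiIiIiVVVVVQVVVVAAd3d3f//u4zMzMzMzqqqqoiIiIiIiIiJVVVVQAABVAAd3d3d//u7jMzMzMzOqqqqqIiIiIiIiVVVVVQAAAAAAd3d3d3/+7uMzMzMzOqqqqqoiIiIiIiJVVVVVAAAAAAB3d3d3f+7u7jMzMzM6qqqqqqIiIiIiIlVVVVUAAAAAB3d3d3d/7u7u7uMzMzqqqqqqIiIiIiIiVVVVVVCAAAAHd3d3d3/u7u7u7u7u6qqqqqIiIiIiIiJVVVVYiIiAB3d3d3d3f+7u7u7u7u7gAAAKoiIiIiIiIlVVVYiIiIh3d3d3d3d/7u7u7u7u7gAAAAqqIiIiIiIiVVVViIiIiId3d3d3d37u7u7u7u7uAAAAqqqiIiIiIABVVViIiIiIh3d3d3d3fu7u7u7/7gAAAACqqqoiIiIgBVVViIiIiIiHd3d3d3d+7u7u7/8AAAAAAKqqqqIiIiJVVQCIiIiIiId3d3d3d3/+7u7u///wAAAKqqqqoiIiIiVVCIiIiIiIiHd3d3d3f//v///////wAACqqqqqIiIiCIiIiIiIiIiId3d3d3d//+////////AAAAAACqoAIiCIiIiIiIiIiIiHd3d3d3///////////wAAAAAAqgAAAIiIiIiIiIiIiIh3d3d3f//////////wAAAAAACqAAAAiIiIiIiIiIiIiHd3d3d///////////AAAAAAAAAAAACIiIiIiIiIiIiId3d3d3"/>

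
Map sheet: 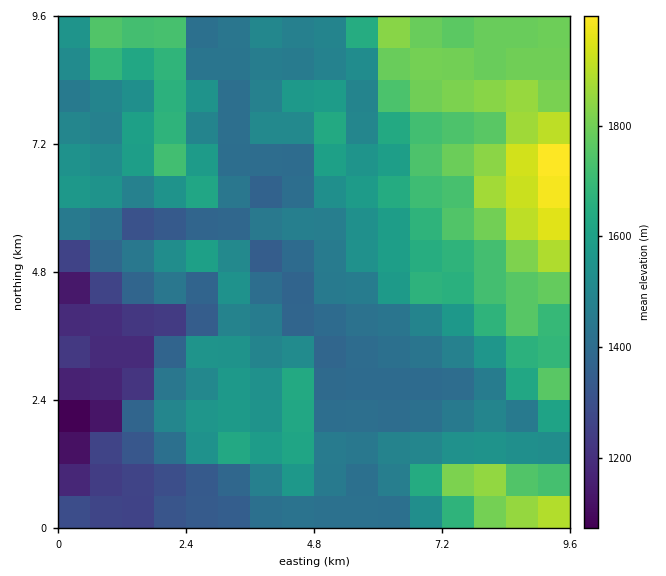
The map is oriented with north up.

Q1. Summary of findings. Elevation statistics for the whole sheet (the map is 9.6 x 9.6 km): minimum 1050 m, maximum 2030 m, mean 1540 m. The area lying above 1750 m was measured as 16.4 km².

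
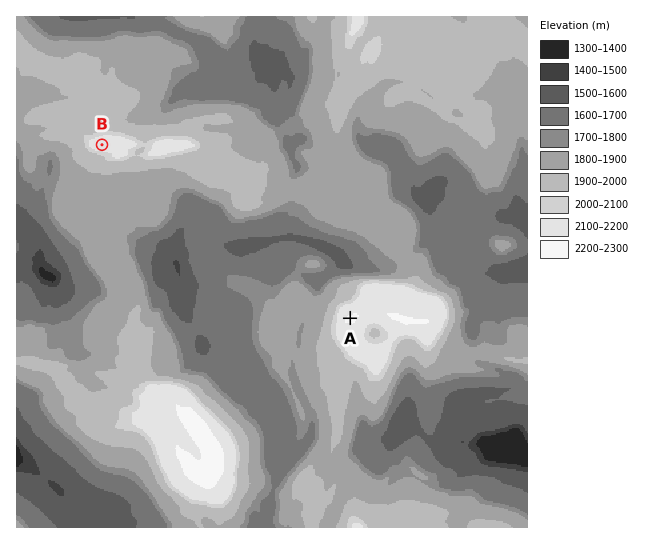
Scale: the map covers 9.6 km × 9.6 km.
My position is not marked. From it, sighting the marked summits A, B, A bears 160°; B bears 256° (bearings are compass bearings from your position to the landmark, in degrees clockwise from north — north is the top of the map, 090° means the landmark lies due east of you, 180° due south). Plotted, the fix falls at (272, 102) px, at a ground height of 1670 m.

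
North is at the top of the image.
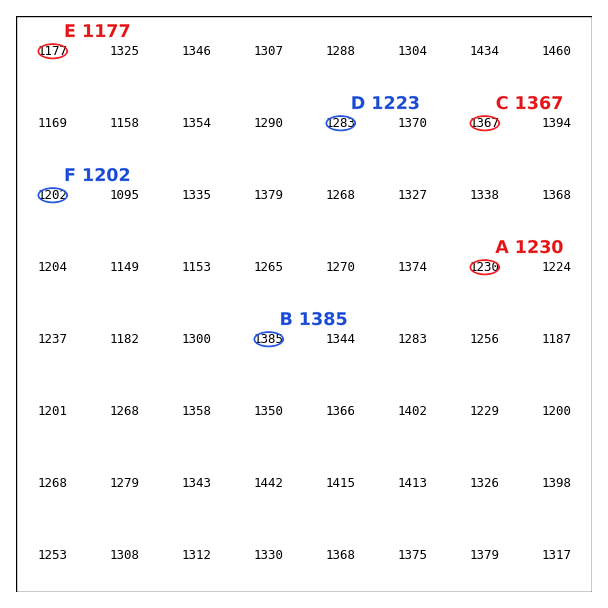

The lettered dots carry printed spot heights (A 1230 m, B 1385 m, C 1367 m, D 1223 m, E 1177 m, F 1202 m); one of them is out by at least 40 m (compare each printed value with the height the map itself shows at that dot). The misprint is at D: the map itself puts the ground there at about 1283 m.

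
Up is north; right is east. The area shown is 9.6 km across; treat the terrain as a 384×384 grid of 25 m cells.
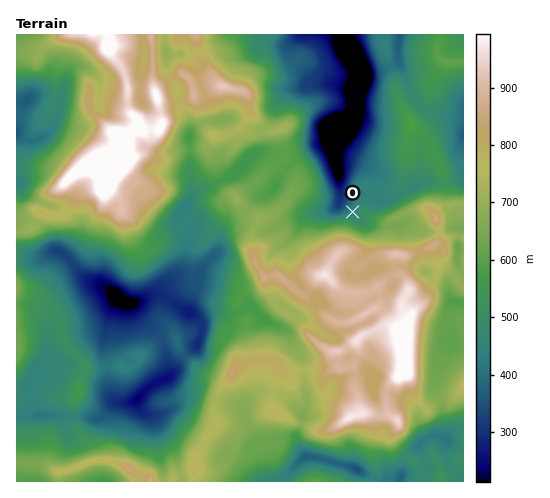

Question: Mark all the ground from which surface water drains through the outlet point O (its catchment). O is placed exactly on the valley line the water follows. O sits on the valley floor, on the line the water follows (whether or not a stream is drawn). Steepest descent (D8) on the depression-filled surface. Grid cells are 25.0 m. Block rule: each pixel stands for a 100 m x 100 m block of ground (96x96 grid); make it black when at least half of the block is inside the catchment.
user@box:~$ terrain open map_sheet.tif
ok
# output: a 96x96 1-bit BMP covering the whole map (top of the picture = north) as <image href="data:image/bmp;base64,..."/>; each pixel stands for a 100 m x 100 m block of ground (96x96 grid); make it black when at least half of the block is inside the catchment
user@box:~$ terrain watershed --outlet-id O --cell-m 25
<image width="96" height="96" href="data:image/bmp;base64,Qk2+BAAAAAAAAD4AAAAoAAAAYAAAAGAAAAABAAEAAAAAAIAEAAATCwAAEwsAAAIAAAAAAAAA////AAAAAAAAAAAAAAAAAAAAAAAAAAAAAAAAAAAAAAAAAAAAAAAAAAAAAAAAAAAAAAAAAAAAAAAAAAAAAAAAAAAAAAAAAAAAAAAAAAAAAAAAAAAAAAAAAAAAAAAAAAAAAAAAAAAAAAAAAAAAAAAAAAAAAAAAAAAAAAAAAAAAAAAAAAAAAAAAAAAAAAAAAAAAAAAAAAAAAAAAAAAAAAAAAAAAAAAAAAAAAAAAAAAAAAAAAAAAAAAAAAAAAAAAAAAAAAAAAAAAAAAAAAAAAAAAAAAAAAAAAAAAAAAAAAAAAAAAAAAAAAAAAAAAAAAAAAAAAAAAAAAAAAAAAAAAAAAAAAAAAAAAAAAAAAAAAAAAAAAAAAAAAAAAAAAAAAAAAAAAAAAAAAAAAAAAAAAAAAAAAAAAAAAAAAAAAAAAAAAAEAAAAAAAAAAAAAAAEAAAAAAAAAAAAAAAMAAAAAAAAAAAAAAAMAAAAAAAAAAAAAAAMAAAAAAAAAAAAAAAMAAAAAAAAAAAAAAAMAAAAAAAAAAAAAAAMAAAAAAAAAAAAAAAcAAAAAAAAAAAAAAA8AAAAAAAAAAAAAAB8AAAAAAAAAAAAAAB4AAAAAAAAAAAAAAD4AAAAAAAAAAAAAAD4AAAAAAAAAAAAAAD4AAAAAAAAAAAAADD8AAAAAAAAAAAAAf/8AAAAAAAAAAAAA//8AAAAAAAAAAAAB//4AAAAAAAAAAAAB//wAAAAAAAAAAAAB//gAAAAAAAAAAAAB//gAAAAAAAAAAAAA//gAAAAAAAAAAAAA//kAAAAAAAAAAAAAP//gAAAAAAAAAAAAAf/4AAAAAAAAAAAAAf/8AAAAAAAAAAAAAf/+AAAAAAAAAAAAAf/+AAAAAAAAAAAAAf/+AAAAAAAAAAAAA//8AAAAAAAAAAAABwf8AAAAAAAAAAAAAAH4AAAAAAAAAAAAAAAwAAAAAAAAAAAAAAAAAAAAAAAAAAAAAAAAAAAAAAAAAAAAAAAAAAAAAAAAAAAAAAAAAAAAAAAAAAAAAAAAAAAAAAAAAAAAAAAAAAAAAAAAAAAAAAAAAAAAAAAAAAAAAAAAAAAAAAAAAAAAAAAAAAAAAAAAAAAAAAAAAAAAAAAAAAAAAAAAAAAAAAAAAAAAAAAAAAAAAAAAAAAAAAAAAAAAAAAAAAAAAAAAAAAAAAAAAAAAAAAAAAAAAAAAAAAAAAAAAAAAAAAAAAAAAAAAAAAAAAAAAAAAAAAAAAAAAAAAAAAAAAAAAAAAAAAAAAAAAAAAAAAAAAAAAAAAAAAAAAAAAAAAAAAAAAAAAAAAAAAAAAAAAAAAAAAAAAAAAAAAAAAAAAAAAAAAAAAAAAAAAAAAAAAAAAAAAAAAAAAAAAAAAAAAAAAAAAAAAAAAAAAAAAAAAAAAAAAAAAAAAAAAAAAAAAAAAAAAAAAAAAAAAAAAAAAAAAAAAAAAAAAAAAAAAAAAAAAAAAAAAAAAAAAAAAAAAAAAAAAAAAAAAAAAAAAAAAAAAAAAAAAAAAAAAAAAAAAAAAAAAAAAAAAAAAAAA="/>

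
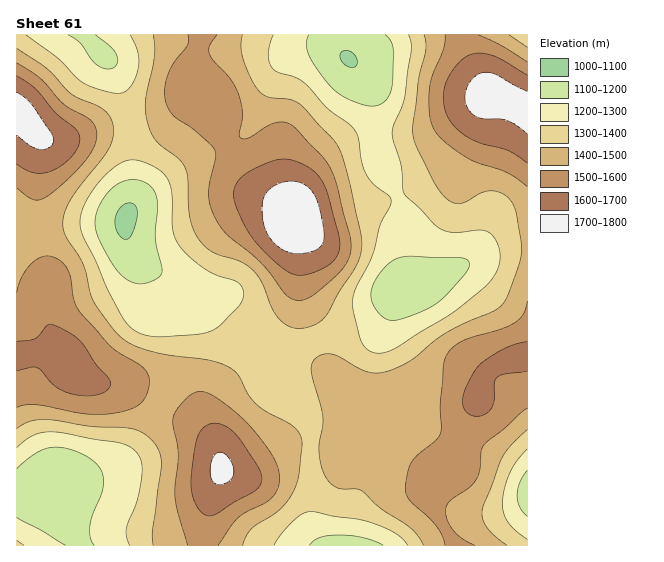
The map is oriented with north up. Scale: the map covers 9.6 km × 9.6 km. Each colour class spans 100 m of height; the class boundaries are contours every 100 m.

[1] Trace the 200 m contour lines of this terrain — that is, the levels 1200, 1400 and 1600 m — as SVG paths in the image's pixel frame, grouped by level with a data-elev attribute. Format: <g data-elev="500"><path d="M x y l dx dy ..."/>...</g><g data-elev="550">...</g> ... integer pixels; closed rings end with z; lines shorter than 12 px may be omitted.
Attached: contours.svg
<g data-elev="1200"><path d="M65 545l-48-28"/><path d="M309 545l5-5 6-3 19-2 24 3 20 7"/><path d="M527 516l-7-9-3-11 3-13 7-13"/><path d="M17 469l20-16 16-6 10 1 11 3 12 5 9 7 7 9 2 11-2 10-9 21-3 11 0 12 4 8"/><path d="M390 320l-7-3-6-6-5-8-1-8 1-8 4-8 14-17 9-4 11-2 49 2 6 1 4 2 0 6-4 6-27 29-11 7-16 7-13 4z"/><path d="M134 283l-11-6-10-13-14-25-4-16 3-15 10-16 12-9 13-3 8 1 7 3 5 5 3 7 2 12-3 31 7 32-2 5-7 5-10 3z"/><path d="M96 35l14 11 6 7 2 8-2 4-3 3-8 1-8-4-17-22-12-8"/><path d="M385 35l5 5 3 8-1 39-2 8-5 6-6 4-6 1-11-2-15-5-9-6-8-8-14-17-7-13-3-11 3-9"/></g><g data-elev="1400"><path d="M243 545l3-9 5-7 28-19 8-9 6-9 4-11 2-10 3-27-2-9-10-11-23-12-11-8-8-11-9-17-9-8-19-7-48-7-28-8-16-10-18-23-10-17-9-33-17-28-2-14 3-12 6-12 31-40 7-10 4-14-2-12-3-6-6-6-31-14-25-26-30-21"/><path d="M507 545l-12-9-9-9-4-10 0-8 21-53 8-11 16-15"/><path d="M17 429l14-8 18-1 42 6 39 2 9 3 10 6 9 11 3 13-9 70 1 14"/><path d="M527 47l-18-12"/><path d="M153 35l2 20-9 44 1 20 3 12 5 9 24 19 6 9 3 11 1 36 6 18 7 10 8 8 8 4 23 7 12 9 9 12 11 28 9 11 11 6 13 0 12-5 8-7 13-24 17-25 6-18-2-20-13-58-10-26-38-41-9-5-23-2-9-7-8-13-7-18-2-12 1-12"/><path d="M424 35l2 14-7 28-6 50 0 9 3 9 20 40 7 11 7 5 5 2 7 0 19-10 9-2 11 2 9 7 6 12 5 31 0 12-3 13-11 28-8 11-52 25-13 9-20 17-13 8-18 6-12 1-12-4-22-13-10-2-6 1-6 4-3 5-1 5 12 46 0 9-4 19 0 9 2 15 6 12 4 5 7 4 19 1 5 2 18 17 31 21 7 7 6 9"/></g><g data-elev="1600"><path d="M205 515l5 1 5-2 38-22 6-5 3-7-3-12-20-29-10-11-11-4-9 0-7 5-5 10-3 13-3 25 1 15 5 14z"/><path d="M17 371l14-4 6 0 21 21 9 5 11 2 12 1 11-2 7-5 2-5-1-6-13-14-15-22-10-8-14-8-8-2-14 14-18 3"/><path d="M527 342l-12 2-12 5-18 11-7 6-8 13-6 14-1 10 2 7 4 4 5 2 7 0 5-2 5-5 2-5 1-21 3-6 8-3 22-3"/><path d="M295 275l7 0 8-1 20-10 8-11 2-13-12-47-8-16-9-8-10-6-12-4-10 0-18 7-18 10-8 9-1 12 7 22 13 21 24 24 9 7z"/><path d="M17 164l9 6 8 3 8 0 9-2 11-6 10-9 6-9 2-8-4-10-21-16-18-23-20-14"/><path d="M527 75l-33-19-11-3-10 1-11 6-11 12-6 12-2 13 1 10 3 9 6 8 8 8 17 10 31 9 18 12"/></g>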